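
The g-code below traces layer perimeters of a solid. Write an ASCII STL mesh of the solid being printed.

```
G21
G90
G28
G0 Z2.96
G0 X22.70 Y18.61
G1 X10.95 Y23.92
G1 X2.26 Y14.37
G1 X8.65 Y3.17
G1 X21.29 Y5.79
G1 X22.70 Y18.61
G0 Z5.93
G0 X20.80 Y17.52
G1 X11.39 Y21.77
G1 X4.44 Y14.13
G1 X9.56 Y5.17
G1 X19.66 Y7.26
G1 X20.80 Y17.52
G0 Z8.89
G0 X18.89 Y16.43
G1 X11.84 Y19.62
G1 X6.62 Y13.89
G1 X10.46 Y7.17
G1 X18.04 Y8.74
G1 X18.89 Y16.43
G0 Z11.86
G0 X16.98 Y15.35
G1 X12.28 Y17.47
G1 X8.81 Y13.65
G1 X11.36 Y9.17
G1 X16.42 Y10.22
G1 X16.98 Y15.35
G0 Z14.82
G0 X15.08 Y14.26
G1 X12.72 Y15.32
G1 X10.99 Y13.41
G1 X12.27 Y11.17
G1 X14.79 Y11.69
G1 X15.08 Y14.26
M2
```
solid part
  facet normal 0.0000 0.0000 -1.0000
    outer loop
      vertex 0.08 14.61 0.00
      vertex 10.50 26.07 0.00
      vertex 24.61 19.70 0.00
    endloop
  endfacet
  facet normal 0.0000 0.0000 -1.0000
    outer loop
      vertex 7.75 1.17 0.00
      vertex 0.08 14.61 0.00
      vertex 24.61 19.70 0.00
    endloop
  endfacet
  facet normal 0.0000 0.0000 -1.0000
    outer loop
      vertex 22.91 4.31 0.00
      vertex 7.75 1.17 0.00
      vertex 24.61 19.70 0.00
    endloop
  endfacet
  facet normal 0.3530 0.7818 0.5140
    outer loop
      vertex 24.61 19.70 0.00
      vertex 10.50 26.07 0.00
      vertex 13.17 13.17 17.79
    endloop
  endfacet
  facet normal -0.6348 0.5772 0.5138
    outer loop
      vertex 10.50 26.07 0.00
      vertex 0.08 14.61 0.00
      vertex 13.17 13.17 17.79
    endloop
  endfacet
  facet normal -0.7451 -0.4252 0.5138
    outer loop
      vertex 0.08 14.61 0.00
      vertex 7.75 1.17 0.00
      vertex 13.17 13.17 17.79
    endloop
  endfacet
  facet normal 0.1740 -0.8401 0.5137
    outer loop
      vertex 7.75 1.17 0.00
      vertex 22.91 4.31 0.00
      vertex 13.17 13.17 17.79
    endloop
  endfacet
  facet normal 0.8527 -0.0942 0.5138
    outer loop
      vertex 22.91 4.31 0.00
      vertex 24.61 19.70 0.00
      vertex 13.17 13.17 17.79
    endloop
  endfacet
endsolid part

The G0 Z moves step by Δz≈2.96 mm. The G1 loops shrink linearly with z, so the solid tapers from its base footprint up to z≈17.8. Closing with a flat bottom cap and the tapered top and triangulating gives 8 facets — a regular 5-sided pyramid, base circumscribed radius ≈ 13.2 mm, apex at z ≈ 17.8 mm.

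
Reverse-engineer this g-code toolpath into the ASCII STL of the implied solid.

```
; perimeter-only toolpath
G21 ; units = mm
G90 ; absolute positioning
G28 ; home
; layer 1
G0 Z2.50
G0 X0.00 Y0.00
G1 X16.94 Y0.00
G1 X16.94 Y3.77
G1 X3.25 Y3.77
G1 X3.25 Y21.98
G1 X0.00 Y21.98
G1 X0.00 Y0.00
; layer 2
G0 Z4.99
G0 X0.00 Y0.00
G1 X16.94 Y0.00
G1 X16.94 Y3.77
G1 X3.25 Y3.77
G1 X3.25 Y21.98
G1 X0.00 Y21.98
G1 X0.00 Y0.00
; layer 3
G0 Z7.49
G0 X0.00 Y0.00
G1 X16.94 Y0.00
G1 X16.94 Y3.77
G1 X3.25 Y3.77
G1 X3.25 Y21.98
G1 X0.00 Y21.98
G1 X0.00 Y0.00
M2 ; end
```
solid part
  facet normal 0.0000 0.0000 -1.0000
    outer loop
      vertex 16.94 3.77 0.00
      vertex 16.94 0.00 0.00
      vertex 0.00 0.00 0.00
    endloop
  endfacet
  facet normal 0.0000 0.0000 -1.0000
    outer loop
      vertex 3.25 3.77 0.00
      vertex 16.94 3.77 0.00
      vertex 0.00 0.00 0.00
    endloop
  endfacet
  facet normal 0.0000 0.0000 -1.0000
    outer loop
      vertex 3.25 21.98 0.00
      vertex 3.25 3.77 0.00
      vertex 0.00 0.00 0.00
    endloop
  endfacet
  facet normal 0.0000 0.0000 -1.0000
    outer loop
      vertex 0.00 21.98 0.00
      vertex 3.25 21.98 0.00
      vertex 0.00 0.00 0.00
    endloop
  endfacet
  facet normal 0.0000 0.0000 1.0000
    outer loop
      vertex 0.00 0.00 7.49
      vertex 16.94 0.00 7.49
      vertex 16.94 3.77 7.49
    endloop
  endfacet
  facet normal 0.0000 0.0000 1.0000
    outer loop
      vertex 0.00 0.00 7.49
      vertex 16.94 3.77 7.49
      vertex 3.25 3.77 7.49
    endloop
  endfacet
  facet normal 0.0000 0.0000 1.0000
    outer loop
      vertex 0.00 0.00 7.49
      vertex 3.25 3.77 7.49
      vertex 3.25 21.98 7.49
    endloop
  endfacet
  facet normal 0.0000 0.0000 1.0000
    outer loop
      vertex 0.00 0.00 7.49
      vertex 3.25 21.98 7.49
      vertex 0.00 21.98 7.49
    endloop
  endfacet
  facet normal 0.0000 -1.0000 0.0000
    outer loop
      vertex 0.00 0.00 0.00
      vertex 16.94 0.00 0.00
      vertex 16.94 0.00 7.49
    endloop
  endfacet
  facet normal 0.0000 -1.0000 0.0000
    outer loop
      vertex 0.00 0.00 0.00
      vertex 16.94 0.00 7.49
      vertex 0.00 0.00 7.49
    endloop
  endfacet
  facet normal 1.0000 0.0000 0.0000
    outer loop
      vertex 16.94 0.00 0.00
      vertex 16.94 3.77 0.00
      vertex 16.94 3.77 7.49
    endloop
  endfacet
  facet normal 1.0000 0.0000 0.0000
    outer loop
      vertex 16.94 0.00 0.00
      vertex 16.94 3.77 7.49
      vertex 16.94 0.00 7.49
    endloop
  endfacet
  facet normal 0.0000 1.0000 0.0000
    outer loop
      vertex 16.94 3.77 0.00
      vertex 3.25 3.77 0.00
      vertex 3.25 3.77 7.49
    endloop
  endfacet
  facet normal 0.0000 1.0000 0.0000
    outer loop
      vertex 16.94 3.77 0.00
      vertex 3.25 3.77 7.49
      vertex 16.94 3.77 7.49
    endloop
  endfacet
  facet normal 1.0000 0.0000 0.0000
    outer loop
      vertex 3.25 3.77 0.00
      vertex 3.25 21.98 0.00
      vertex 3.25 21.98 7.49
    endloop
  endfacet
  facet normal 1.0000 0.0000 0.0000
    outer loop
      vertex 3.25 3.77 0.00
      vertex 3.25 21.98 7.49
      vertex 3.25 3.77 7.49
    endloop
  endfacet
  facet normal 0.0000 1.0000 0.0000
    outer loop
      vertex 3.25 21.98 0.00
      vertex 0.00 21.98 0.00
      vertex 0.00 21.98 7.49
    endloop
  endfacet
  facet normal 0.0000 1.0000 0.0000
    outer loop
      vertex 3.25 21.98 0.00
      vertex 0.00 21.98 7.49
      vertex 3.25 21.98 7.49
    endloop
  endfacet
  facet normal -1.0000 0.0000 0.0000
    outer loop
      vertex 0.00 21.98 0.00
      vertex 0.00 0.00 0.00
      vertex 0.00 0.00 7.49
    endloop
  endfacet
  facet normal -1.0000 0.0000 0.0000
    outer loop
      vertex 0.00 21.98 0.00
      vertex 0.00 0.00 7.49
      vertex 0.00 21.98 7.49
    endloop
  endfacet
endsolid part

The G0 Z moves step by Δz≈2.50 mm. Every layer's G1 loop is the same polygon, so the solid is a straight extrusion of it from z=0 to z≈7.49. Closing with flat bottom and top caps and triangulating gives 20 facets — an L-shaped prism: outer 16.9 × 22 mm, arm thicknesses ≈ 3.77 mm (horizontal) and 3.25 mm (vertical), extruded 7.49 mm in z.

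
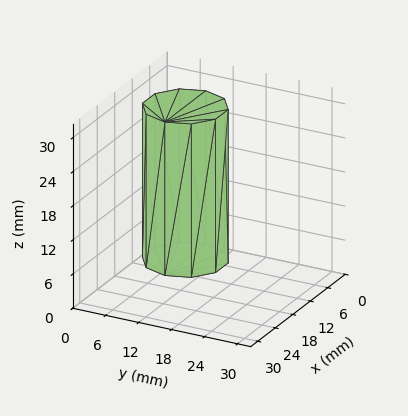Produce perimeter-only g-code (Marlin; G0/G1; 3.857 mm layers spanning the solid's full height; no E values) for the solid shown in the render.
Reading the render: the shape is a regular 10-sided prism (a cylinder approximated with 10 flat sides), circumscribed radius ≈ 7 mm, height ≈ 27 mm (dimensions read to the nearest mm from the axis ticks). For the g-code, the solid's height is divided into equal slices at the stated Δz and each level perimeter traced with G1 moves after a G0 lift.

; perimeter-only toolpath
G21 ; units = mm
G90 ; absolute positioning
G28 ; home
; layer 1
G0 Z3.857
G0 X14.000 Y7.000
G1 X12.663 Y11.114
G1 X9.163 Y13.657
G1 X4.837 Y13.657
G1 X1.337 Y11.114
G1 X0.000 Y7.000
G1 X1.337 Y2.886
G1 X4.837 Y0.343
G1 X9.163 Y0.343
G1 X12.663 Y2.886
G1 X14.000 Y7.000
; layer 2
G0 Z7.714
G0 X14.000 Y7.000
G1 X12.663 Y11.114
G1 X9.163 Y13.657
G1 X4.837 Y13.657
G1 X1.337 Y11.114
G1 X0.000 Y7.000
G1 X1.337 Y2.886
G1 X4.837 Y0.343
G1 X9.163 Y0.343
G1 X12.663 Y2.886
G1 X14.000 Y7.000
; layer 3
G0 Z11.571
G0 X14.000 Y7.000
G1 X12.663 Y11.114
G1 X9.163 Y13.657
G1 X4.837 Y13.657
G1 X1.337 Y11.114
G1 X0.000 Y7.000
G1 X1.337 Y2.886
G1 X4.837 Y0.343
G1 X9.163 Y0.343
G1 X12.663 Y2.886
G1 X14.000 Y7.000
; layer 4
G0 Z15.429
G0 X14.000 Y7.000
G1 X12.663 Y11.114
G1 X9.163 Y13.657
G1 X4.837 Y13.657
G1 X1.337 Y11.114
G1 X0.000 Y7.000
G1 X1.337 Y2.886
G1 X4.837 Y0.343
G1 X9.163 Y0.343
G1 X12.663 Y2.886
G1 X14.000 Y7.000
; layer 5
G0 Z19.286
G0 X14.000 Y7.000
G1 X12.663 Y11.114
G1 X9.163 Y13.657
G1 X4.837 Y13.657
G1 X1.337 Y11.114
G1 X0.000 Y7.000
G1 X1.337 Y2.886
G1 X4.837 Y0.343
G1 X9.163 Y0.343
G1 X12.663 Y2.886
G1 X14.000 Y7.000
; layer 6
G0 Z23.143
G0 X14.000 Y7.000
G1 X12.663 Y11.114
G1 X9.163 Y13.657
G1 X4.837 Y13.657
G1 X1.337 Y11.114
G1 X0.000 Y7.000
G1 X1.337 Y2.886
G1 X4.837 Y0.343
G1 X9.163 Y0.343
G1 X12.663 Y2.886
G1 X14.000 Y7.000
; layer 7
G0 Z27.000
G0 X14.000 Y7.000
G1 X12.663 Y11.114
G1 X9.163 Y13.657
G1 X4.837 Y13.657
G1 X1.337 Y11.114
G1 X0.000 Y7.000
G1 X1.337 Y2.886
G1 X4.837 Y0.343
G1 X9.163 Y0.343
G1 X12.663 Y2.886
G1 X14.000 Y7.000
M2 ; end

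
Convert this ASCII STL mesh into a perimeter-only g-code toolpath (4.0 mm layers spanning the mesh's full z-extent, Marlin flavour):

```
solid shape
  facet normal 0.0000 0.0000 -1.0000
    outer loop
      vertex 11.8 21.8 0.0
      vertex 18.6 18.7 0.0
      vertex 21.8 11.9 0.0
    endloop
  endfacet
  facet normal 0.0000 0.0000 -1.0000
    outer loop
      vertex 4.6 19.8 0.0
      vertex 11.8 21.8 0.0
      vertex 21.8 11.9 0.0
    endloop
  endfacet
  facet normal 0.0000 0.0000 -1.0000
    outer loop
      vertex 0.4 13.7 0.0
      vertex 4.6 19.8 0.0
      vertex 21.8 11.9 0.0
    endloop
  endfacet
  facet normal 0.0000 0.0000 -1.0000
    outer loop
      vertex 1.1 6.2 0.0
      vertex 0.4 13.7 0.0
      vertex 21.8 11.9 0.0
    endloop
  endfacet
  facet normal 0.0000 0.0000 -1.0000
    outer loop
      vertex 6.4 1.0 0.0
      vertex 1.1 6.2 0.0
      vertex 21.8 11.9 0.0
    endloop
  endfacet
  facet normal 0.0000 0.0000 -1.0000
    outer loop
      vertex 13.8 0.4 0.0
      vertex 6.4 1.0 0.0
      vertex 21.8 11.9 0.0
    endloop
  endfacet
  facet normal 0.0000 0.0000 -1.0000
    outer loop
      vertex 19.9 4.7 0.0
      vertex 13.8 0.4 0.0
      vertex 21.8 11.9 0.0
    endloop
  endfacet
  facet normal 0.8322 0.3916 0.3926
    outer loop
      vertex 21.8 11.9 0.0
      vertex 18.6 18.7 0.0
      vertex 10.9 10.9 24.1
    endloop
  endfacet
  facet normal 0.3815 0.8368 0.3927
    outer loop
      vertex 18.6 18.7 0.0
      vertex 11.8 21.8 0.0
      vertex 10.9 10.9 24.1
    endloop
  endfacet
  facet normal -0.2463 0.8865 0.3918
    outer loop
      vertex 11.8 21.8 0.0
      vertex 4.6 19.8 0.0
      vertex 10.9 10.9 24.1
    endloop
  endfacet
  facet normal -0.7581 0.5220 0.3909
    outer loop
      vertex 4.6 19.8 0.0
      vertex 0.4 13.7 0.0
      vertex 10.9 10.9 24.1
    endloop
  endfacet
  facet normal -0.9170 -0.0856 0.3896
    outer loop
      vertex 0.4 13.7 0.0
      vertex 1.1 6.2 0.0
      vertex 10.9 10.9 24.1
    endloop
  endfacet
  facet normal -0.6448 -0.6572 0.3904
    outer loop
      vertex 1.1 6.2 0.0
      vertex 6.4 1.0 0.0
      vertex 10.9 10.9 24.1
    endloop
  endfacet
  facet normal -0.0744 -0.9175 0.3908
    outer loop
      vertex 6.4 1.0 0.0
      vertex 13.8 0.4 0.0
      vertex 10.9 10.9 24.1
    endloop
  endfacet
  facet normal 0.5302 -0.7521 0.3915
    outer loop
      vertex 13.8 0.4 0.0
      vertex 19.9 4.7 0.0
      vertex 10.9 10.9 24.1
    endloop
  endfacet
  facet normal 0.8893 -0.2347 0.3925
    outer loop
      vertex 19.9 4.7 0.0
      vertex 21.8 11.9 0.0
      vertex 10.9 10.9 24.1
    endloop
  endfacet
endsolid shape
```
; perimeter-only toolpath
G21 ; units = mm
G90 ; absolute positioning
G28 ; home
; layer 1
G0 Z4.0
G0 X20.0 Y11.7
G1 X17.3 Y17.4
G1 X11.7 Y20.0
G1 X5.6 Y18.3
G1 X2.1 Y13.2
G1 X2.7 Y7.0
G1 X7.2 Y2.6
G1 X13.3 Y2.1
G1 X18.4 Y5.7
G1 X20.0 Y11.7
; layer 2
G0 Z8.0
G0 X18.2 Y11.6
G1 X16.0 Y16.1
G1 X11.5 Y18.2
G1 X6.7 Y16.8
G1 X3.9 Y12.8
G1 X4.4 Y7.8
G1 X7.9 Y4.3
G1 X12.8 Y3.9
G1 X16.9 Y6.8
G1 X18.2 Y11.6
; layer 3
G0 Z12.1
G0 X16.4 Y11.4
G1 X14.8 Y14.8
G1 X11.4 Y16.4
G1 X7.8 Y15.4
G1 X5.7 Y12.3
G1 X6.0 Y8.6
G1 X8.7 Y6.0
G1 X12.4 Y5.7
G1 X15.4 Y7.8
G1 X16.4 Y11.4
; layer 4
G0 Z16.1
G0 X14.5 Y11.2
G1 X13.5 Y13.5
G1 X11.2 Y14.5
G1 X8.8 Y13.9
G1 X7.4 Y11.8
G1 X7.6 Y9.3
G1 X9.4 Y7.6
G1 X11.9 Y7.4
G1 X13.9 Y8.8
G1 X14.5 Y11.2
; layer 5
G0 Z20.1
G0 X12.7 Y11.1
G1 X12.2 Y12.2
G1 X11.1 Y12.7
G1 X9.8 Y12.4
G1 X9.1 Y11.4
G1 X9.3 Y10.1
G1 X10.1 Y9.2
G1 X11.4 Y9.1
G1 X12.4 Y9.9
G1 X12.7 Y11.1
M2 ; end

The solid is a regular 9-sided pyramid, base circumscribed radius ≈ 10.9 mm, apex at z ≈ 24.1 mm. Slicing at Δz = 4.0 mm — 6 equal slices spanning the solid's height, so layer i sits at z = i·h/6 — gives 5 non-empty perimeters. Each is a 9-segment closed polygon; G0 lifts to the layer z and rapids to the start vertex, then G1 traces the edges. The cross-section shrinks linearly with z (the slice at the apex is degenerate and omitted).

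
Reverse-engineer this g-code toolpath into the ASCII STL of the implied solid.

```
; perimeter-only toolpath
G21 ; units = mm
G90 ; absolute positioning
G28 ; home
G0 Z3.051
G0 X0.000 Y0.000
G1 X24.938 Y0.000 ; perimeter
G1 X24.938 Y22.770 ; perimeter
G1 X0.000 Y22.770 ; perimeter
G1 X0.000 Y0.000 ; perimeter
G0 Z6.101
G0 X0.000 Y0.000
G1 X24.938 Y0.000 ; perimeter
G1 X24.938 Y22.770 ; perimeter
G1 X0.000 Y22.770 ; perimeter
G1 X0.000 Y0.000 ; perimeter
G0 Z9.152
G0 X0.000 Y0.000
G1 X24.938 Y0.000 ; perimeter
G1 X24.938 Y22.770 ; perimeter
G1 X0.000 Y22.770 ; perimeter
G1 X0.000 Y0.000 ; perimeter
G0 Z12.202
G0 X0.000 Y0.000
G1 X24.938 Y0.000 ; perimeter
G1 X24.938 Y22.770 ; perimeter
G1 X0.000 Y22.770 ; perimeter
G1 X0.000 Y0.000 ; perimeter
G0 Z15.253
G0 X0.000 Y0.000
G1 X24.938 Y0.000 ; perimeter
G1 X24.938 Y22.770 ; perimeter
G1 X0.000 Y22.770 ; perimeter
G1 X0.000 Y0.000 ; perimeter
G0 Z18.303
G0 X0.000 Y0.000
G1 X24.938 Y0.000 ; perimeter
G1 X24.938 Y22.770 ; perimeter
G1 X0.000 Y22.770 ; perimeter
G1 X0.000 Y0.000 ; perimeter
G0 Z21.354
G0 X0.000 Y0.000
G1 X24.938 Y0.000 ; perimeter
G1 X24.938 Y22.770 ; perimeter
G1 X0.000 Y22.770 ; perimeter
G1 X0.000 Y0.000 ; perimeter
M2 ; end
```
solid part
  facet normal 0.0000 0.0000 -1.0000
    outer loop
      vertex 24.938 22.770 0.000
      vertex 24.938 0.000 0.000
      vertex 0.000 0.000 0.000
    endloop
  endfacet
  facet normal 0.0000 0.0000 -1.0000
    outer loop
      vertex 0.000 22.770 0.000
      vertex 24.938 22.770 0.000
      vertex 0.000 0.000 0.000
    endloop
  endfacet
  facet normal 0.0000 0.0000 1.0000
    outer loop
      vertex 0.000 0.000 21.354
      vertex 24.938 0.000 21.354
      vertex 24.938 22.770 21.354
    endloop
  endfacet
  facet normal 0.0000 0.0000 1.0000
    outer loop
      vertex 0.000 0.000 21.354
      vertex 24.938 22.770 21.354
      vertex 0.000 22.770 21.354
    endloop
  endfacet
  facet normal 0.0000 -1.0000 0.0000
    outer loop
      vertex 0.000 0.000 0.000
      vertex 24.938 0.000 0.000
      vertex 24.938 0.000 21.354
    endloop
  endfacet
  facet normal 0.0000 -1.0000 0.0000
    outer loop
      vertex 0.000 0.000 0.000
      vertex 24.938 0.000 21.354
      vertex 0.000 0.000 21.354
    endloop
  endfacet
  facet normal 0.0000 1.0000 0.0000
    outer loop
      vertex 24.938 22.770 21.354
      vertex 24.938 22.770 0.000
      vertex 0.000 22.770 0.000
    endloop
  endfacet
  facet normal 0.0000 1.0000 0.0000
    outer loop
      vertex 0.000 22.770 21.354
      vertex 24.938 22.770 21.354
      vertex 0.000 22.770 0.000
    endloop
  endfacet
  facet normal -1.0000 0.0000 0.0000
    outer loop
      vertex 0.000 22.770 21.354
      vertex 0.000 22.770 0.000
      vertex 0.000 0.000 0.000
    endloop
  endfacet
  facet normal -1.0000 0.0000 0.0000
    outer loop
      vertex 0.000 0.000 21.354
      vertex 0.000 22.770 21.354
      vertex 0.000 0.000 0.000
    endloop
  endfacet
  facet normal 1.0000 0.0000 0.0000
    outer loop
      vertex 24.938 0.000 0.000
      vertex 24.938 22.770 0.000
      vertex 24.938 22.770 21.354
    endloop
  endfacet
  facet normal 1.0000 0.0000 0.0000
    outer loop
      vertex 24.938 0.000 0.000
      vertex 24.938 22.770 21.354
      vertex 24.938 0.000 21.354
    endloop
  endfacet
endsolid part

The G0 Z moves step by Δz≈3.051 mm. Every layer's G1 loop is the same polygon, so the solid is a straight extrusion of it from z=0 to z≈21.4. Closing with flat bottom and top caps and triangulating gives 12 facets — a rectangular box, roughly 24.9 × 22.8 mm footprint and 21.4 mm tall.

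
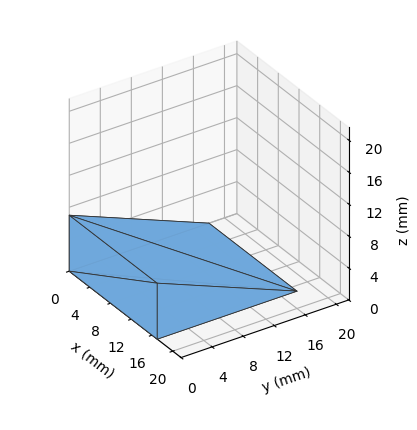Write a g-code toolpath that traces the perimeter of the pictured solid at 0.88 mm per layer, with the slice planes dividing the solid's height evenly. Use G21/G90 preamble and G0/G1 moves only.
Reading the render: the shape is a wedge (ramp): 17 × 18 mm base, rising to 7 mm along the y=0 edge and sloping linearly to z=0 at y=18 (dimensions read to the nearest mm from the axis ticks). For the g-code, the solid's height is divided into equal slices at the stated Δz and each level perimeter traced with G1 moves after a G0 lift.

; perimeter-only toolpath
G21 ; units = mm
G90 ; absolute positioning
G28 ; home
; layer 1
G0 Z0.88
G0 X0.00 Y0.00
G1 X17.00 Y0.00
G1 X17.00 Y15.75
G1 X0.00 Y15.75
G1 X0.00 Y0.00
; layer 2
G0 Z1.75
G0 X0.00 Y0.00
G1 X17.00 Y0.00
G1 X17.00 Y13.50
G1 X0.00 Y13.50
G1 X0.00 Y0.00
; layer 3
G0 Z2.62
G0 X0.00 Y0.00
G1 X17.00 Y0.00
G1 X17.00 Y11.25
G1 X0.00 Y11.25
G1 X0.00 Y0.00
; layer 4
G0 Z3.50
G0 X0.00 Y0.00
G1 X17.00 Y0.00
G1 X17.00 Y9.00
G1 X0.00 Y9.00
G1 X0.00 Y0.00
; layer 5
G0 Z4.38
G0 X0.00 Y0.00
G1 X17.00 Y0.00
G1 X17.00 Y6.75
G1 X0.00 Y6.75
G1 X0.00 Y0.00
; layer 6
G0 Z5.25
G0 X0.00 Y0.00
G1 X17.00 Y0.00
G1 X17.00 Y4.50
G1 X0.00 Y4.50
G1 X0.00 Y0.00
; layer 7
G0 Z6.12
G0 X0.00 Y0.00
G1 X17.00 Y0.00
G1 X17.00 Y2.25
G1 X0.00 Y2.25
G1 X0.00 Y0.00
M2 ; end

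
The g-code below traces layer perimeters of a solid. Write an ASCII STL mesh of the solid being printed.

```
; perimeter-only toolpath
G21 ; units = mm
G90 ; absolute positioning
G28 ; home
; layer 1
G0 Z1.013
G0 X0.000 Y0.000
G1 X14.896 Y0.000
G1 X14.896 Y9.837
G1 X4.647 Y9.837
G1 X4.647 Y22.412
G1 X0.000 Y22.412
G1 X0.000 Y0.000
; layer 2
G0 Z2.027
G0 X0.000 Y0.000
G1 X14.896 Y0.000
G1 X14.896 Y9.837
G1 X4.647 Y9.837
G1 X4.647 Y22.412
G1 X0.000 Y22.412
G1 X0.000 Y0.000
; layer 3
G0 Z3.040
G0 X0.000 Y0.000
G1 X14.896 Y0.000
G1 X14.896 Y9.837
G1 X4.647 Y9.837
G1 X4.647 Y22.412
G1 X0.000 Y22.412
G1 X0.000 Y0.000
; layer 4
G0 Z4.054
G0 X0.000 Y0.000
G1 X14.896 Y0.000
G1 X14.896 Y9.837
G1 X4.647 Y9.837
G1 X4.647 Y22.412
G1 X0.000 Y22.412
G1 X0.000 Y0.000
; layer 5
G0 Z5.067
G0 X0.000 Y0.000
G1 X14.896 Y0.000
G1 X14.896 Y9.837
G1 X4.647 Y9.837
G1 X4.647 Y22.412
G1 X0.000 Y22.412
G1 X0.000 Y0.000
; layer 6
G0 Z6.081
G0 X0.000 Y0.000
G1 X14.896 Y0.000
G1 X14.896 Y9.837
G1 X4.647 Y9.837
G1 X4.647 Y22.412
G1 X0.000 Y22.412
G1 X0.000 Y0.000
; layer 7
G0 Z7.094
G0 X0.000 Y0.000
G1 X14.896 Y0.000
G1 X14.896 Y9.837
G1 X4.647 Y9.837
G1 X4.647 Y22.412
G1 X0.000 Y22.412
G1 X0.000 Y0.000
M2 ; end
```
solid part
  facet normal 0.0000 0.0000 -1.0000
    outer loop
      vertex 14.896 9.837 0.000
      vertex 14.896 0.000 0.000
      vertex 0.000 0.000 0.000
    endloop
  endfacet
  facet normal 0.0000 0.0000 -1.0000
    outer loop
      vertex 4.647 9.837 0.000
      vertex 14.896 9.837 0.000
      vertex 0.000 0.000 0.000
    endloop
  endfacet
  facet normal 0.0000 0.0000 -1.0000
    outer loop
      vertex 4.647 22.412 0.000
      vertex 4.647 9.837 0.000
      vertex 0.000 0.000 0.000
    endloop
  endfacet
  facet normal 0.0000 0.0000 -1.0000
    outer loop
      vertex 0.000 22.412 0.000
      vertex 4.647 22.412 0.000
      vertex 0.000 0.000 0.000
    endloop
  endfacet
  facet normal 0.0000 0.0000 1.0000
    outer loop
      vertex 0.000 0.000 7.094
      vertex 14.896 0.000 7.094
      vertex 14.896 9.837 7.094
    endloop
  endfacet
  facet normal 0.0000 0.0000 1.0000
    outer loop
      vertex 0.000 0.000 7.094
      vertex 14.896 9.837 7.094
      vertex 4.647 9.837 7.094
    endloop
  endfacet
  facet normal 0.0000 0.0000 1.0000
    outer loop
      vertex 0.000 0.000 7.094
      vertex 4.647 9.837 7.094
      vertex 4.647 22.412 7.094
    endloop
  endfacet
  facet normal 0.0000 0.0000 1.0000
    outer loop
      vertex 0.000 0.000 7.094
      vertex 4.647 22.412 7.094
      vertex 0.000 22.412 7.094
    endloop
  endfacet
  facet normal 0.0000 -1.0000 0.0000
    outer loop
      vertex 0.000 0.000 0.000
      vertex 14.896 0.000 0.000
      vertex 14.896 0.000 7.094
    endloop
  endfacet
  facet normal 0.0000 -1.0000 0.0000
    outer loop
      vertex 0.000 0.000 0.000
      vertex 14.896 0.000 7.094
      vertex 0.000 0.000 7.094
    endloop
  endfacet
  facet normal 1.0000 0.0000 0.0000
    outer loop
      vertex 14.896 0.000 0.000
      vertex 14.896 9.837 0.000
      vertex 14.896 9.837 7.094
    endloop
  endfacet
  facet normal 1.0000 0.0000 0.0000
    outer loop
      vertex 14.896 0.000 0.000
      vertex 14.896 9.837 7.094
      vertex 14.896 0.000 7.094
    endloop
  endfacet
  facet normal 0.0000 1.0000 0.0000
    outer loop
      vertex 14.896 9.837 0.000
      vertex 4.647 9.837 0.000
      vertex 4.647 9.837 7.094
    endloop
  endfacet
  facet normal 0.0000 1.0000 0.0000
    outer loop
      vertex 14.896 9.837 0.000
      vertex 4.647 9.837 7.094
      vertex 14.896 9.837 7.094
    endloop
  endfacet
  facet normal 1.0000 0.0000 0.0000
    outer loop
      vertex 4.647 9.837 0.000
      vertex 4.647 22.412 0.000
      vertex 4.647 22.412 7.094
    endloop
  endfacet
  facet normal 1.0000 0.0000 0.0000
    outer loop
      vertex 4.647 9.837 0.000
      vertex 4.647 22.412 7.094
      vertex 4.647 9.837 7.094
    endloop
  endfacet
  facet normal 0.0000 1.0000 0.0000
    outer loop
      vertex 4.647 22.412 0.000
      vertex 0.000 22.412 0.000
      vertex 0.000 22.412 7.094
    endloop
  endfacet
  facet normal 0.0000 1.0000 0.0000
    outer loop
      vertex 4.647 22.412 0.000
      vertex 0.000 22.412 7.094
      vertex 4.647 22.412 7.094
    endloop
  endfacet
  facet normal -1.0000 0.0000 0.0000
    outer loop
      vertex 0.000 22.412 0.000
      vertex 0.000 0.000 0.000
      vertex 0.000 0.000 7.094
    endloop
  endfacet
  facet normal -1.0000 0.0000 0.0000
    outer loop
      vertex 0.000 22.412 0.000
      vertex 0.000 0.000 7.094
      vertex 0.000 22.412 7.094
    endloop
  endfacet
endsolid part

The G0 Z moves step by Δz≈1.013 mm. Every layer's G1 loop is the same polygon, so the solid is a straight extrusion of it from z=0 to z≈7.09. Closing with flat bottom and top caps and triangulating gives 20 facets — an L-shaped prism: outer 14.9 × 22.4 mm, arm thicknesses ≈ 9.84 mm (horizontal) and 4.65 mm (vertical), extruded 7.09 mm in z.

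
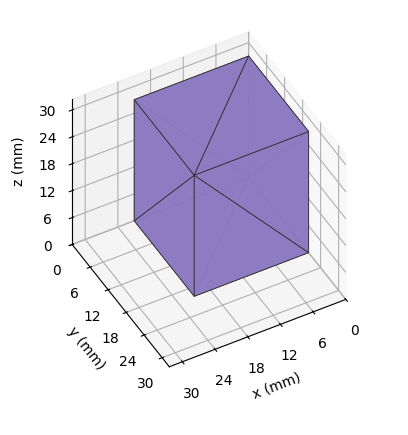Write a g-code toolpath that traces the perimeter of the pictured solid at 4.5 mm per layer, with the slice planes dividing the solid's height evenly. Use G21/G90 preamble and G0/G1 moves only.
Reading the render: the shape is a rectangular box, roughly 21 × 20 mm footprint and 27 mm tall (dimensions read to the nearest mm from the axis ticks). For the g-code, the solid's height is divided into equal slices at the stated Δz and each level perimeter traced with G1 moves after a G0 lift.

; perimeter-only toolpath
G21 ; units = mm
G90 ; absolute positioning
G28 ; home
; layer 1
G0 Z4.5
G0 X0.0 Y0.0
G1 X21.0 Y0.0
G1 X21.0 Y20.0
G1 X0.0 Y20.0
G1 X0.0 Y0.0
; layer 2
G0 Z9.0
G0 X0.0 Y0.0
G1 X21.0 Y0.0
G1 X21.0 Y20.0
G1 X0.0 Y20.0
G1 X0.0 Y0.0
; layer 3
G0 Z13.5
G0 X0.0 Y0.0
G1 X21.0 Y0.0
G1 X21.0 Y20.0
G1 X0.0 Y20.0
G1 X0.0 Y0.0
; layer 4
G0 Z18.0
G0 X0.0 Y0.0
G1 X21.0 Y0.0
G1 X21.0 Y20.0
G1 X0.0 Y20.0
G1 X0.0 Y0.0
; layer 5
G0 Z22.5
G0 X0.0 Y0.0
G1 X21.0 Y0.0
G1 X21.0 Y20.0
G1 X0.0 Y20.0
G1 X0.0 Y0.0
; layer 6
G0 Z27.0
G0 X0.0 Y0.0
G1 X21.0 Y0.0
G1 X21.0 Y20.0
G1 X0.0 Y20.0
G1 X0.0 Y0.0
M2 ; end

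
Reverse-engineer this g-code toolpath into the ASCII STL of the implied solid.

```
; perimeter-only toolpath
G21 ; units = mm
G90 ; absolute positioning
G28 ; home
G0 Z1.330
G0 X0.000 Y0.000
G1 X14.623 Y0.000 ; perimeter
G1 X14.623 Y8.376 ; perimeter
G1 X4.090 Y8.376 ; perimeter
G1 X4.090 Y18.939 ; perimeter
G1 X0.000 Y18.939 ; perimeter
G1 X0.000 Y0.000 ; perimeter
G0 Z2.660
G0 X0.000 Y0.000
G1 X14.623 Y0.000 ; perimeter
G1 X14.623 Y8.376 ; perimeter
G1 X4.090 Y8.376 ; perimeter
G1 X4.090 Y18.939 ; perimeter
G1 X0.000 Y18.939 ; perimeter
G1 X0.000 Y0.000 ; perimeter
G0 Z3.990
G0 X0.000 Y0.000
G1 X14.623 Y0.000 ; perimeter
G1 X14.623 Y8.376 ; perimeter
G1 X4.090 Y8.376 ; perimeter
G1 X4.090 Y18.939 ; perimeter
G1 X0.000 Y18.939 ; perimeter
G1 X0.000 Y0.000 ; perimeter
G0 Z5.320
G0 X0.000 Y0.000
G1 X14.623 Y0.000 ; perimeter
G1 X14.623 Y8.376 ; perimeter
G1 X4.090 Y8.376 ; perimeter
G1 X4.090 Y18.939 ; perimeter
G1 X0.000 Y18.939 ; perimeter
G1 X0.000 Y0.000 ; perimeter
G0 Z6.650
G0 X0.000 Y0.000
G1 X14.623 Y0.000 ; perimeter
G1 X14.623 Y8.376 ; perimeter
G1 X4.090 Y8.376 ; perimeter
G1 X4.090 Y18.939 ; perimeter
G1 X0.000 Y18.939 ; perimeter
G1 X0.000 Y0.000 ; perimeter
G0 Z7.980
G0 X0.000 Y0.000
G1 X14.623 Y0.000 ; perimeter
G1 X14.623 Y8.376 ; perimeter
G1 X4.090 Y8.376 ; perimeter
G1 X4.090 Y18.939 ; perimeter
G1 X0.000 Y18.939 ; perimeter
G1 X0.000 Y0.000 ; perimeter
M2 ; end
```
solid part
  facet normal 0.0000 0.0000 -1.0000
    outer loop
      vertex 14.623 8.376 0.000
      vertex 14.623 0.000 0.000
      vertex 0.000 0.000 0.000
    endloop
  endfacet
  facet normal 0.0000 0.0000 -1.0000
    outer loop
      vertex 4.090 8.376 0.000
      vertex 14.623 8.376 0.000
      vertex 0.000 0.000 0.000
    endloop
  endfacet
  facet normal 0.0000 0.0000 -1.0000
    outer loop
      vertex 4.090 18.939 0.000
      vertex 4.090 8.376 0.000
      vertex 0.000 0.000 0.000
    endloop
  endfacet
  facet normal 0.0000 0.0000 -1.0000
    outer loop
      vertex 0.000 18.939 0.000
      vertex 4.090 18.939 0.000
      vertex 0.000 0.000 0.000
    endloop
  endfacet
  facet normal 0.0000 0.0000 1.0000
    outer loop
      vertex 0.000 0.000 7.980
      vertex 14.623 0.000 7.980
      vertex 14.623 8.376 7.980
    endloop
  endfacet
  facet normal 0.0000 0.0000 1.0000
    outer loop
      vertex 0.000 0.000 7.980
      vertex 14.623 8.376 7.980
      vertex 4.090 8.376 7.980
    endloop
  endfacet
  facet normal 0.0000 0.0000 1.0000
    outer loop
      vertex 0.000 0.000 7.980
      vertex 4.090 8.376 7.980
      vertex 4.090 18.939 7.980
    endloop
  endfacet
  facet normal 0.0000 0.0000 1.0000
    outer loop
      vertex 0.000 0.000 7.980
      vertex 4.090 18.939 7.980
      vertex 0.000 18.939 7.980
    endloop
  endfacet
  facet normal 0.0000 -1.0000 0.0000
    outer loop
      vertex 0.000 0.000 0.000
      vertex 14.623 0.000 0.000
      vertex 14.623 0.000 7.980
    endloop
  endfacet
  facet normal 0.0000 -1.0000 0.0000
    outer loop
      vertex 0.000 0.000 0.000
      vertex 14.623 0.000 7.980
      vertex 0.000 0.000 7.980
    endloop
  endfacet
  facet normal 1.0000 0.0000 0.0000
    outer loop
      vertex 14.623 0.000 0.000
      vertex 14.623 8.376 0.000
      vertex 14.623 8.376 7.980
    endloop
  endfacet
  facet normal 1.0000 0.0000 0.0000
    outer loop
      vertex 14.623 0.000 0.000
      vertex 14.623 8.376 7.980
      vertex 14.623 0.000 7.980
    endloop
  endfacet
  facet normal 0.0000 1.0000 0.0000
    outer loop
      vertex 14.623 8.376 0.000
      vertex 4.090 8.376 0.000
      vertex 4.090 8.376 7.980
    endloop
  endfacet
  facet normal 0.0000 1.0000 0.0000
    outer loop
      vertex 14.623 8.376 0.000
      vertex 4.090 8.376 7.980
      vertex 14.623 8.376 7.980
    endloop
  endfacet
  facet normal 1.0000 0.0000 0.0000
    outer loop
      vertex 4.090 8.376 0.000
      vertex 4.090 18.939 0.000
      vertex 4.090 18.939 7.980
    endloop
  endfacet
  facet normal 1.0000 0.0000 0.0000
    outer loop
      vertex 4.090 8.376 0.000
      vertex 4.090 18.939 7.980
      vertex 4.090 8.376 7.980
    endloop
  endfacet
  facet normal 0.0000 1.0000 0.0000
    outer loop
      vertex 4.090 18.939 0.000
      vertex 0.000 18.939 0.000
      vertex 0.000 18.939 7.980
    endloop
  endfacet
  facet normal 0.0000 1.0000 0.0000
    outer loop
      vertex 4.090 18.939 0.000
      vertex 0.000 18.939 7.980
      vertex 4.090 18.939 7.980
    endloop
  endfacet
  facet normal -1.0000 0.0000 0.0000
    outer loop
      vertex 0.000 18.939 0.000
      vertex 0.000 0.000 0.000
      vertex 0.000 0.000 7.980
    endloop
  endfacet
  facet normal -1.0000 0.0000 0.0000
    outer loop
      vertex 0.000 18.939 0.000
      vertex 0.000 0.000 7.980
      vertex 0.000 18.939 7.980
    endloop
  endfacet
endsolid part

The G0 Z moves step by Δz≈1.330 mm. Every layer's G1 loop is the same polygon, so the solid is a straight extrusion of it from z=0 to z≈7.98. Closing with flat bottom and top caps and triangulating gives 20 facets — an L-shaped prism: outer 14.6 × 18.9 mm, arm thicknesses ≈ 8.38 mm (horizontal) and 4.09 mm (vertical), extruded 7.98 mm in z.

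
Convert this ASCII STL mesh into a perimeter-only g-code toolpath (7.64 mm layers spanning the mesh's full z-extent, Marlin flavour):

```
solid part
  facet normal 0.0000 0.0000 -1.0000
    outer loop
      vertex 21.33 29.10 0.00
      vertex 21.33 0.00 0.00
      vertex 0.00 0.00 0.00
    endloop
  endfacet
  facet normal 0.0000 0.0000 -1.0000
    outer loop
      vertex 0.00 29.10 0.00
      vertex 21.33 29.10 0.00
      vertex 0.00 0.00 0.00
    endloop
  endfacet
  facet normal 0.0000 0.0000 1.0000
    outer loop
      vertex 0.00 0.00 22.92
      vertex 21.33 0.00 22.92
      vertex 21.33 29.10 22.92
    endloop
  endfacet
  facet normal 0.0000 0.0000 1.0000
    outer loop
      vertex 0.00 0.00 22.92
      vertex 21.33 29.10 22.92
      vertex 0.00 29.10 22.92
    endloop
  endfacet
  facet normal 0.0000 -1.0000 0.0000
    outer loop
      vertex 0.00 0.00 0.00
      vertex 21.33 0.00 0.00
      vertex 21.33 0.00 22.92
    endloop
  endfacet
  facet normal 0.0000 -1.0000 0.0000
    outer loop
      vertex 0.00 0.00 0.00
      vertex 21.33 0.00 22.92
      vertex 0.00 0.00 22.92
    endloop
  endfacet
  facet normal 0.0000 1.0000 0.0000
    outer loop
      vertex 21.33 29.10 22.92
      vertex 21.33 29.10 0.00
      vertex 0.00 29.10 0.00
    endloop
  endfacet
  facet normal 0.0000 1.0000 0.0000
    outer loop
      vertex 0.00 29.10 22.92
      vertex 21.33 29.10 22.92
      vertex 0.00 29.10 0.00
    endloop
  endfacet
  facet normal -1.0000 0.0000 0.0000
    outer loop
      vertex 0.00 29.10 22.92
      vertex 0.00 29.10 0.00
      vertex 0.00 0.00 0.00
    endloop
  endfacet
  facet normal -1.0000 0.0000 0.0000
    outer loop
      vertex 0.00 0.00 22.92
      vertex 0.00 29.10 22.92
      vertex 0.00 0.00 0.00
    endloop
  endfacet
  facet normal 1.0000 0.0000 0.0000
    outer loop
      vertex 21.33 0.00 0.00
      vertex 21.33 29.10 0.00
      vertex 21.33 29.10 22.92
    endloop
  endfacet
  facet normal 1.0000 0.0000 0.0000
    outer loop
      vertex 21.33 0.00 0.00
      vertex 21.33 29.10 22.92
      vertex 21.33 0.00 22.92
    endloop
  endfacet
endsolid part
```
; perimeter-only toolpath
G21 ; units = mm
G90 ; absolute positioning
G28 ; home
; layer 1
G0 Z7.64
G0 X0.00 Y0.00
G1 X21.33 Y0.00
G1 X21.33 Y29.10
G1 X0.00 Y29.10
G1 X0.00 Y0.00
; layer 2
G0 Z15.28
G0 X0.00 Y0.00
G1 X21.33 Y0.00
G1 X21.33 Y29.10
G1 X0.00 Y29.10
G1 X0.00 Y0.00
; layer 3
G0 Z22.92
G0 X0.00 Y0.00
G1 X21.33 Y0.00
G1 X21.33 Y29.10
G1 X0.00 Y29.10
G1 X0.00 Y0.00
M2 ; end

The solid is a rectangular box, roughly 21.3 × 29.1 mm footprint and 22.9 mm tall. Slicing at Δz = 7.64 mm — 3 equal slices spanning the solid's height, so layer i sits at z = i·h/3 — gives 3 non-empty perimeters. Each is a 4-segment closed polygon; G0 lifts to the layer z and rapids to the start vertex, then G1 traces the edges.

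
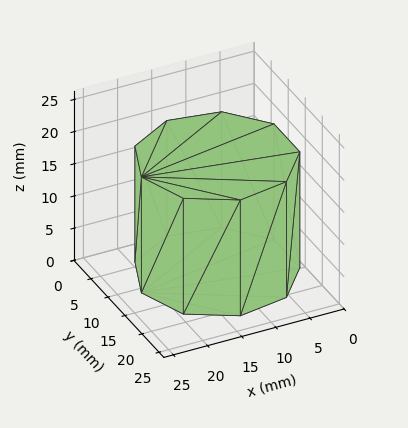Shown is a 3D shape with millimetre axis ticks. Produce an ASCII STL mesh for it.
Reading the render: the shape is a regular 9-sided prism (a cylinder approximated with 9 flat sides), circumscribed radius ≈ 11 mm, height ≈ 18 mm (dimensions read to the nearest mm from the axis ticks). For the STL, each face is triangulated and given an outward normal.

solid part
  facet normal 0.0000 0.0000 -1.0000
    outer loop
      vertex 12.9 21.8 0.0
      vertex 19.4 18.1 0.0
      vertex 22.0 11.0 0.0
    endloop
  endfacet
  facet normal 0.0000 0.0000 -1.0000
    outer loop
      vertex 5.5 20.5 0.0
      vertex 12.9 21.8 0.0
      vertex 22.0 11.0 0.0
    endloop
  endfacet
  facet normal 0.0000 0.0000 -1.0000
    outer loop
      vertex 0.7 14.8 0.0
      vertex 5.5 20.5 0.0
      vertex 22.0 11.0 0.0
    endloop
  endfacet
  facet normal 0.0000 0.0000 -1.0000
    outer loop
      vertex 0.7 7.2 0.0
      vertex 0.7 14.8 0.0
      vertex 22.0 11.0 0.0
    endloop
  endfacet
  facet normal 0.0000 0.0000 -1.0000
    outer loop
      vertex 5.5 1.5 0.0
      vertex 0.7 7.2 0.0
      vertex 22.0 11.0 0.0
    endloop
  endfacet
  facet normal 0.0000 0.0000 -1.0000
    outer loop
      vertex 12.9 0.2 0.0
      vertex 5.5 1.5 0.0
      vertex 22.0 11.0 0.0
    endloop
  endfacet
  facet normal 0.0000 0.0000 -1.0000
    outer loop
      vertex 19.4 3.9 0.0
      vertex 12.9 0.2 0.0
      vertex 22.0 11.0 0.0
    endloop
  endfacet
  facet normal 0.0000 0.0000 1.0000
    outer loop
      vertex 22.0 11.0 18.0
      vertex 19.4 18.1 18.0
      vertex 12.9 21.8 18.0
    endloop
  endfacet
  facet normal 0.0000 0.0000 1.0000
    outer loop
      vertex 22.0 11.0 18.0
      vertex 12.9 21.8 18.0
      vertex 5.5 20.5 18.0
    endloop
  endfacet
  facet normal 0.0000 0.0000 1.0000
    outer loop
      vertex 22.0 11.0 18.0
      vertex 5.5 20.5 18.0
      vertex 0.7 14.8 18.0
    endloop
  endfacet
  facet normal 0.0000 0.0000 1.0000
    outer loop
      vertex 22.0 11.0 18.0
      vertex 0.7 14.8 18.0
      vertex 0.7 7.2 18.0
    endloop
  endfacet
  facet normal 0.0000 0.0000 1.0000
    outer loop
      vertex 22.0 11.0 18.0
      vertex 0.7 7.2 18.0
      vertex 5.5 1.5 18.0
    endloop
  endfacet
  facet normal 0.0000 0.0000 1.0000
    outer loop
      vertex 22.0 11.0 18.0
      vertex 5.5 1.5 18.0
      vertex 12.9 0.2 18.0
    endloop
  endfacet
  facet normal 0.0000 0.0000 1.0000
    outer loop
      vertex 22.0 11.0 18.0
      vertex 12.9 0.2 18.0
      vertex 19.4 3.9 18.0
    endloop
  endfacet
  facet normal 0.9390 0.3439 0.0000
    outer loop
      vertex 22.0 11.0 0.0
      vertex 19.4 18.1 0.0
      vertex 19.4 18.1 18.0
    endloop
  endfacet
  facet normal 0.9390 0.3439 0.0000
    outer loop
      vertex 22.0 11.0 0.0
      vertex 19.4 18.1 18.0
      vertex 22.0 11.0 18.0
    endloop
  endfacet
  facet normal 0.4947 0.8691 0.0000
    outer loop
      vertex 19.4 18.1 0.0
      vertex 12.9 21.8 0.0
      vertex 12.9 21.8 18.0
    endloop
  endfacet
  facet normal 0.4947 0.8691 0.0000
    outer loop
      vertex 19.4 18.1 0.0
      vertex 12.9 21.8 18.0
      vertex 19.4 18.1 18.0
    endloop
  endfacet
  facet normal -0.1730 0.9849 0.0000
    outer loop
      vertex 12.9 21.8 0.0
      vertex 5.5 20.5 0.0
      vertex 5.5 20.5 18.0
    endloop
  endfacet
  facet normal -0.1730 0.9849 0.0000
    outer loop
      vertex 12.9 21.8 0.0
      vertex 5.5 20.5 18.0
      vertex 12.9 21.8 18.0
    endloop
  endfacet
  facet normal -0.7649 0.6441 0.0000
    outer loop
      vertex 5.5 20.5 0.0
      vertex 0.7 14.8 0.0
      vertex 0.7 14.8 18.0
    endloop
  endfacet
  facet normal -0.7649 0.6441 0.0000
    outer loop
      vertex 5.5 20.5 0.0
      vertex 0.7 14.8 18.0
      vertex 5.5 20.5 18.0
    endloop
  endfacet
  facet normal -1.0000 0.0000 0.0000
    outer loop
      vertex 0.7 14.8 0.0
      vertex 0.7 7.2 0.0
      vertex 0.7 7.2 18.0
    endloop
  endfacet
  facet normal -1.0000 0.0000 0.0000
    outer loop
      vertex 0.7 14.8 0.0
      vertex 0.7 7.2 18.0
      vertex 0.7 14.8 18.0
    endloop
  endfacet
  facet normal -0.7649 -0.6441 0.0000
    outer loop
      vertex 0.7 7.2 0.0
      vertex 5.5 1.5 0.0
      vertex 5.5 1.5 18.0
    endloop
  endfacet
  facet normal -0.7649 -0.6441 0.0000
    outer loop
      vertex 0.7 7.2 0.0
      vertex 5.5 1.5 18.0
      vertex 0.7 7.2 18.0
    endloop
  endfacet
  facet normal -0.1730 -0.9849 0.0000
    outer loop
      vertex 5.5 1.5 0.0
      vertex 12.9 0.2 0.0
      vertex 12.9 0.2 18.0
    endloop
  endfacet
  facet normal -0.1730 -0.9849 0.0000
    outer loop
      vertex 5.5 1.5 0.0
      vertex 12.9 0.2 18.0
      vertex 5.5 1.5 18.0
    endloop
  endfacet
  facet normal 0.4947 -0.8691 0.0000
    outer loop
      vertex 12.9 0.2 0.0
      vertex 19.4 3.9 0.0
      vertex 19.4 3.9 18.0
    endloop
  endfacet
  facet normal 0.4947 -0.8691 0.0000
    outer loop
      vertex 12.9 0.2 0.0
      vertex 19.4 3.9 18.0
      vertex 12.9 0.2 18.0
    endloop
  endfacet
  facet normal 0.9390 -0.3439 0.0000
    outer loop
      vertex 19.4 3.9 0.0
      vertex 22.0 11.0 0.0
      vertex 22.0 11.0 18.0
    endloop
  endfacet
  facet normal 0.9390 -0.3439 0.0000
    outer loop
      vertex 19.4 3.9 0.0
      vertex 22.0 11.0 18.0
      vertex 19.4 3.9 18.0
    endloop
  endfacet
endsolid part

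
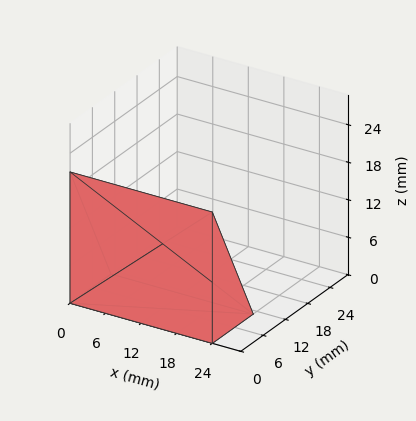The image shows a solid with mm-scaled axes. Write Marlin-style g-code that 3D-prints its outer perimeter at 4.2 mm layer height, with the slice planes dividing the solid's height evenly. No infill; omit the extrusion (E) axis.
Reading the render: the shape is a wedge (ramp): 24 × 11 mm base, rising to 21 mm along the y=0 edge and sloping linearly to z=0 at y=11 (dimensions read to the nearest mm from the axis ticks). For the g-code, the solid's height is divided into equal slices at the stated Δz and each level perimeter traced with G1 moves after a G0 lift.

; perimeter-only toolpath
G21 ; units = mm
G90 ; absolute positioning
G28 ; home
; layer 1
G0 Z4.2
G0 X0.0 Y0.0
G1 X24.0 Y0.0
G1 X24.0 Y8.8
G1 X0.0 Y8.8
G1 X0.0 Y0.0
; layer 2
G0 Z8.4
G0 X0.0 Y0.0
G1 X24.0 Y0.0
G1 X24.0 Y6.6
G1 X0.0 Y6.6
G1 X0.0 Y0.0
; layer 3
G0 Z12.6
G0 X0.0 Y0.0
G1 X24.0 Y0.0
G1 X24.0 Y4.4
G1 X0.0 Y4.4
G1 X0.0 Y0.0
; layer 4
G0 Z16.8
G0 X0.0 Y0.0
G1 X24.0 Y0.0
G1 X24.0 Y2.2
G1 X0.0 Y2.2
G1 X0.0 Y0.0
M2 ; end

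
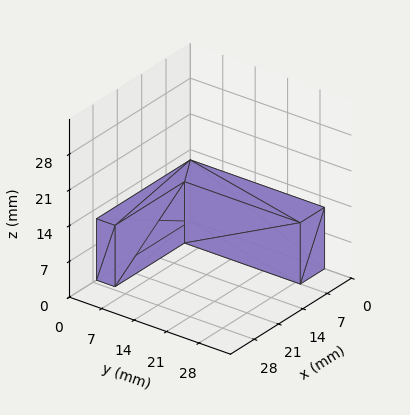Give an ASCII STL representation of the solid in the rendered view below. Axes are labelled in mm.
Reading the render: the shape is an L-shaped prism: outer 27 × 29 mm, arm thicknesses ≈ 4 mm (horizontal) and 7 mm (vertical), extruded 12 mm in z (dimensions read to the nearest mm from the axis ticks). For the STL, each face is triangulated and given an outward normal.

solid part
  facet normal 0.0000 0.0000 -1.0000
    outer loop
      vertex 27.000 4.000 0.000
      vertex 27.000 0.000 0.000
      vertex 0.000 0.000 0.000
    endloop
  endfacet
  facet normal 0.0000 0.0000 -1.0000
    outer loop
      vertex 7.000 4.000 0.000
      vertex 27.000 4.000 0.000
      vertex 0.000 0.000 0.000
    endloop
  endfacet
  facet normal 0.0000 0.0000 -1.0000
    outer loop
      vertex 7.000 29.000 0.000
      vertex 7.000 4.000 0.000
      vertex 0.000 0.000 0.000
    endloop
  endfacet
  facet normal 0.0000 0.0000 -1.0000
    outer loop
      vertex 0.000 29.000 0.000
      vertex 7.000 29.000 0.000
      vertex 0.000 0.000 0.000
    endloop
  endfacet
  facet normal 0.0000 0.0000 1.0000
    outer loop
      vertex 0.000 0.000 12.000
      vertex 27.000 0.000 12.000
      vertex 27.000 4.000 12.000
    endloop
  endfacet
  facet normal 0.0000 0.0000 1.0000
    outer loop
      vertex 0.000 0.000 12.000
      vertex 27.000 4.000 12.000
      vertex 7.000 4.000 12.000
    endloop
  endfacet
  facet normal 0.0000 0.0000 1.0000
    outer loop
      vertex 0.000 0.000 12.000
      vertex 7.000 4.000 12.000
      vertex 7.000 29.000 12.000
    endloop
  endfacet
  facet normal 0.0000 0.0000 1.0000
    outer loop
      vertex 0.000 0.000 12.000
      vertex 7.000 29.000 12.000
      vertex 0.000 29.000 12.000
    endloop
  endfacet
  facet normal 0.0000 -1.0000 0.0000
    outer loop
      vertex 0.000 0.000 0.000
      vertex 27.000 0.000 0.000
      vertex 27.000 0.000 12.000
    endloop
  endfacet
  facet normal 0.0000 -1.0000 0.0000
    outer loop
      vertex 0.000 0.000 0.000
      vertex 27.000 0.000 12.000
      vertex 0.000 0.000 12.000
    endloop
  endfacet
  facet normal 1.0000 0.0000 0.0000
    outer loop
      vertex 27.000 0.000 0.000
      vertex 27.000 4.000 0.000
      vertex 27.000 4.000 12.000
    endloop
  endfacet
  facet normal 1.0000 0.0000 0.0000
    outer loop
      vertex 27.000 0.000 0.000
      vertex 27.000 4.000 12.000
      vertex 27.000 0.000 12.000
    endloop
  endfacet
  facet normal 0.0000 1.0000 0.0000
    outer loop
      vertex 27.000 4.000 0.000
      vertex 7.000 4.000 0.000
      vertex 7.000 4.000 12.000
    endloop
  endfacet
  facet normal 0.0000 1.0000 0.0000
    outer loop
      vertex 27.000 4.000 0.000
      vertex 7.000 4.000 12.000
      vertex 27.000 4.000 12.000
    endloop
  endfacet
  facet normal 1.0000 0.0000 0.0000
    outer loop
      vertex 7.000 4.000 0.000
      vertex 7.000 29.000 0.000
      vertex 7.000 29.000 12.000
    endloop
  endfacet
  facet normal 1.0000 0.0000 0.0000
    outer loop
      vertex 7.000 4.000 0.000
      vertex 7.000 29.000 12.000
      vertex 7.000 4.000 12.000
    endloop
  endfacet
  facet normal 0.0000 1.0000 0.0000
    outer loop
      vertex 7.000 29.000 0.000
      vertex 0.000 29.000 0.000
      vertex 0.000 29.000 12.000
    endloop
  endfacet
  facet normal 0.0000 1.0000 0.0000
    outer loop
      vertex 7.000 29.000 0.000
      vertex 0.000 29.000 12.000
      vertex 7.000 29.000 12.000
    endloop
  endfacet
  facet normal -1.0000 0.0000 0.0000
    outer loop
      vertex 0.000 29.000 0.000
      vertex 0.000 0.000 0.000
      vertex 0.000 0.000 12.000
    endloop
  endfacet
  facet normal -1.0000 0.0000 0.0000
    outer loop
      vertex 0.000 29.000 0.000
      vertex 0.000 0.000 12.000
      vertex 0.000 29.000 12.000
    endloop
  endfacet
endsolid part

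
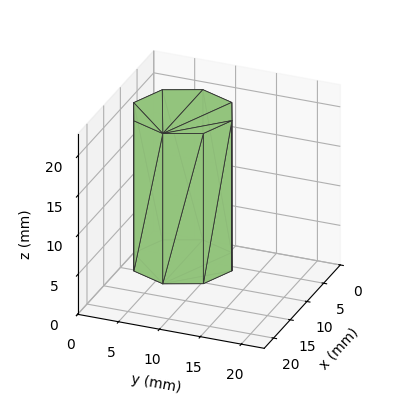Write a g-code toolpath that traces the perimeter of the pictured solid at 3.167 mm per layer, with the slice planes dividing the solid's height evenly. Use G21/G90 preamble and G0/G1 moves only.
Reading the render: the shape is a regular 8-sided prism (a cylinder approximated with 8 flat sides), circumscribed radius ≈ 6 mm, height ≈ 19 mm (dimensions read to the nearest mm from the axis ticks). For the g-code, the solid's height is divided into equal slices at the stated Δz and each level perimeter traced with G1 moves after a G0 lift.

; perimeter-only toolpath
G21 ; units = mm
G90 ; absolute positioning
G28 ; home
; layer 1
G0 Z3.167
G0 X12.000 Y6.000
G1 X10.243 Y10.243
G1 X6.000 Y12.000
G1 X1.757 Y10.243
G1 X0.000 Y6.000
G1 X1.757 Y1.757
G1 X6.000 Y0.000
G1 X10.243 Y1.757
G1 X12.000 Y6.000
; layer 2
G0 Z6.333
G0 X12.000 Y6.000
G1 X10.243 Y10.243
G1 X6.000 Y12.000
G1 X1.757 Y10.243
G1 X0.000 Y6.000
G1 X1.757 Y1.757
G1 X6.000 Y0.000
G1 X10.243 Y1.757
G1 X12.000 Y6.000
; layer 3
G0 Z9.500
G0 X12.000 Y6.000
G1 X10.243 Y10.243
G1 X6.000 Y12.000
G1 X1.757 Y10.243
G1 X0.000 Y6.000
G1 X1.757 Y1.757
G1 X6.000 Y0.000
G1 X10.243 Y1.757
G1 X12.000 Y6.000
; layer 4
G0 Z12.667
G0 X12.000 Y6.000
G1 X10.243 Y10.243
G1 X6.000 Y12.000
G1 X1.757 Y10.243
G1 X0.000 Y6.000
G1 X1.757 Y1.757
G1 X6.000 Y0.000
G1 X10.243 Y1.757
G1 X12.000 Y6.000
; layer 5
G0 Z15.833
G0 X12.000 Y6.000
G1 X10.243 Y10.243
G1 X6.000 Y12.000
G1 X1.757 Y10.243
G1 X0.000 Y6.000
G1 X1.757 Y1.757
G1 X6.000 Y0.000
G1 X10.243 Y1.757
G1 X12.000 Y6.000
; layer 6
G0 Z19.000
G0 X12.000 Y6.000
G1 X10.243 Y10.243
G1 X6.000 Y12.000
G1 X1.757 Y10.243
G1 X0.000 Y6.000
G1 X1.757 Y1.757
G1 X6.000 Y0.000
G1 X10.243 Y1.757
G1 X12.000 Y6.000
M2 ; end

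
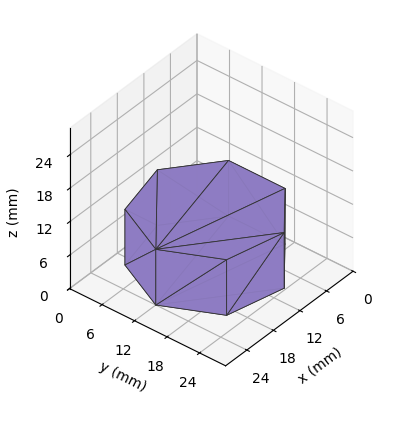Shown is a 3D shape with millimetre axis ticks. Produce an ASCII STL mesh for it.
Reading the render: the shape is a regular 7-sided prism (a cylinder approximated with 7 flat sides), circumscribed radius ≈ 12 mm, height ≈ 10 mm (dimensions read to the nearest mm from the axis ticks). For the STL, each face is triangulated and given an outward normal.

solid part
  facet normal 0.0000 0.0000 -1.0000
    outer loop
      vertex 9.330 23.699 0.000
      vertex 19.482 21.382 0.000
      vertex 24.000 12.000 0.000
    endloop
  endfacet
  facet normal 0.0000 0.0000 -1.0000
    outer loop
      vertex 1.188 17.207 0.000
      vertex 9.330 23.699 0.000
      vertex 24.000 12.000 0.000
    endloop
  endfacet
  facet normal 0.0000 0.0000 -1.0000
    outer loop
      vertex 1.188 6.793 0.000
      vertex 1.188 17.207 0.000
      vertex 24.000 12.000 0.000
    endloop
  endfacet
  facet normal 0.0000 0.0000 -1.0000
    outer loop
      vertex 9.330 0.301 0.000
      vertex 1.188 6.793 0.000
      vertex 24.000 12.000 0.000
    endloop
  endfacet
  facet normal 0.0000 0.0000 -1.0000
    outer loop
      vertex 19.482 2.618 0.000
      vertex 9.330 0.301 0.000
      vertex 24.000 12.000 0.000
    endloop
  endfacet
  facet normal 0.0000 0.0000 1.0000
    outer loop
      vertex 24.000 12.000 10.000
      vertex 19.482 21.382 10.000
      vertex 9.330 23.699 10.000
    endloop
  endfacet
  facet normal 0.0000 0.0000 1.0000
    outer loop
      vertex 24.000 12.000 10.000
      vertex 9.330 23.699 10.000
      vertex 1.188 17.207 10.000
    endloop
  endfacet
  facet normal 0.0000 0.0000 1.0000
    outer loop
      vertex 24.000 12.000 10.000
      vertex 1.188 17.207 10.000
      vertex 1.188 6.793 10.000
    endloop
  endfacet
  facet normal 0.0000 0.0000 1.0000
    outer loop
      vertex 24.000 12.000 10.000
      vertex 1.188 6.793 10.000
      vertex 9.330 0.301 10.000
    endloop
  endfacet
  facet normal 0.0000 0.0000 1.0000
    outer loop
      vertex 24.000 12.000 10.000
      vertex 9.330 0.301 10.000
      vertex 19.482 2.618 10.000
    endloop
  endfacet
  facet normal 0.9010 0.4339 0.0000
    outer loop
      vertex 24.000 12.000 0.000
      vertex 19.482 21.382 0.000
      vertex 19.482 21.382 10.000
    endloop
  endfacet
  facet normal 0.9010 0.4339 0.0000
    outer loop
      vertex 24.000 12.000 0.000
      vertex 19.482 21.382 10.000
      vertex 24.000 12.000 10.000
    endloop
  endfacet
  facet normal 0.2225 0.9749 0.0000
    outer loop
      vertex 19.482 21.382 0.000
      vertex 9.330 23.699 0.000
      vertex 9.330 23.699 10.000
    endloop
  endfacet
  facet normal 0.2225 0.9749 0.0000
    outer loop
      vertex 19.482 21.382 0.000
      vertex 9.330 23.699 10.000
      vertex 19.482 21.382 10.000
    endloop
  endfacet
  facet normal -0.6234 0.7819 0.0000
    outer loop
      vertex 9.330 23.699 0.000
      vertex 1.188 17.207 0.000
      vertex 1.188 17.207 10.000
    endloop
  endfacet
  facet normal -0.6234 0.7819 0.0000
    outer loop
      vertex 9.330 23.699 0.000
      vertex 1.188 17.207 10.000
      vertex 9.330 23.699 10.000
    endloop
  endfacet
  facet normal -1.0000 0.0000 0.0000
    outer loop
      vertex 1.188 17.207 0.000
      vertex 1.188 6.793 0.000
      vertex 1.188 6.793 10.000
    endloop
  endfacet
  facet normal -1.0000 0.0000 0.0000
    outer loop
      vertex 1.188 17.207 0.000
      vertex 1.188 6.793 10.000
      vertex 1.188 17.207 10.000
    endloop
  endfacet
  facet normal -0.6234 -0.7819 0.0000
    outer loop
      vertex 1.188 6.793 0.000
      vertex 9.330 0.301 0.000
      vertex 9.330 0.301 10.000
    endloop
  endfacet
  facet normal -0.6234 -0.7819 0.0000
    outer loop
      vertex 1.188 6.793 0.000
      vertex 9.330 0.301 10.000
      vertex 1.188 6.793 10.000
    endloop
  endfacet
  facet normal 0.2225 -0.9749 0.0000
    outer loop
      vertex 9.330 0.301 0.000
      vertex 19.482 2.618 0.000
      vertex 19.482 2.618 10.000
    endloop
  endfacet
  facet normal 0.2225 -0.9749 0.0000
    outer loop
      vertex 9.330 0.301 0.000
      vertex 19.482 2.618 10.000
      vertex 9.330 0.301 10.000
    endloop
  endfacet
  facet normal 0.9010 -0.4339 0.0000
    outer loop
      vertex 19.482 2.618 0.000
      vertex 24.000 12.000 0.000
      vertex 24.000 12.000 10.000
    endloop
  endfacet
  facet normal 0.9010 -0.4339 0.0000
    outer loop
      vertex 19.482 2.618 0.000
      vertex 24.000 12.000 10.000
      vertex 19.482 2.618 10.000
    endloop
  endfacet
endsolid part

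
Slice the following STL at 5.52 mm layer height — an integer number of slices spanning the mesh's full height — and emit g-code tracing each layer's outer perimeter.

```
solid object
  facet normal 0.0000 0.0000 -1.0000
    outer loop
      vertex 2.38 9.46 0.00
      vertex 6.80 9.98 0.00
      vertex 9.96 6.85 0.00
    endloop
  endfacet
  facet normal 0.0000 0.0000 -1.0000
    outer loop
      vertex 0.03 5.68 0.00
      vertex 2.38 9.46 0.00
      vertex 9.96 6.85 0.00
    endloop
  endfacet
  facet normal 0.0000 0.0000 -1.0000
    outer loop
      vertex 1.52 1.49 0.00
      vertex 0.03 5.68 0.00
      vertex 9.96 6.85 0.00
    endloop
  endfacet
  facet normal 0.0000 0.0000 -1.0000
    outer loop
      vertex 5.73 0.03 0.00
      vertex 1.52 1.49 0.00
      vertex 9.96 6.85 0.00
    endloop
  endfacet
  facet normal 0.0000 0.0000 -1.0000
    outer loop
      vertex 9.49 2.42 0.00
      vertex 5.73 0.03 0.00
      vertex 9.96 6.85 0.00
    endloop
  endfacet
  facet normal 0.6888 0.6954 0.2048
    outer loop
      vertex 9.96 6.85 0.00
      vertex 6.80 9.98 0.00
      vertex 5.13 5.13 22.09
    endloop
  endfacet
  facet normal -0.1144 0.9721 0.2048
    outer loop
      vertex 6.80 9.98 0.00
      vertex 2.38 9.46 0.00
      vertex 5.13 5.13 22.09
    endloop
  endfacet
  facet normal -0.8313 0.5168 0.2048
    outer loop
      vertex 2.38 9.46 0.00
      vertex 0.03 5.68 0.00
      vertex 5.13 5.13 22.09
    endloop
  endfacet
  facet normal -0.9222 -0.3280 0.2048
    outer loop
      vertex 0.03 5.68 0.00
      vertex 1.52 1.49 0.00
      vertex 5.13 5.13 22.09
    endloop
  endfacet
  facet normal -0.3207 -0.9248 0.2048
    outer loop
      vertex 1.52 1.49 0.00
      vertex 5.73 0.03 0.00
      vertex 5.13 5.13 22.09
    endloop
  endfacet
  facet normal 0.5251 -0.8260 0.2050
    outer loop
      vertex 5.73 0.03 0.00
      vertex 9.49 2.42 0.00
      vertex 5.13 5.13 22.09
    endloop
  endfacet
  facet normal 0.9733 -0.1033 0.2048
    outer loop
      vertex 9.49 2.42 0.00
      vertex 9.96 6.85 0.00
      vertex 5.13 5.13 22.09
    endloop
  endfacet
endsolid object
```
; perimeter-only toolpath
G21 ; units = mm
G90 ; absolute positioning
G28 ; home
; layer 1
G0 Z5.52
G0 X8.75 Y6.42
G1 X6.38 Y8.77
G1 X3.07 Y8.38
G1 X1.30 Y5.54
G1 X2.42 Y2.40
G1 X5.58 Y1.30
G1 X8.40 Y3.10
G1 X8.75 Y6.42
; layer 2
G0 Z11.04
G0 X7.54 Y5.99
G1 X5.96 Y7.55
G1 X3.75 Y7.29
G1 X2.58 Y5.40
G1 X3.33 Y3.31
G1 X5.43 Y2.58
G1 X7.31 Y3.77
G1 X7.54 Y5.99
; layer 3
G0 Z16.57
G0 X6.34 Y5.56
G1 X5.55 Y6.34
G1 X4.44 Y6.21
G1 X3.85 Y5.27
G1 X4.23 Y4.22
G1 X5.28 Y3.85
G1 X6.22 Y4.45
G1 X6.34 Y5.56
M2 ; end

The solid is a regular 7-sided pyramid, base circumscribed radius ≈ 5.13 mm, apex at z ≈ 22.1 mm. Slicing at Δz = 5.52 mm — 4 equal slices spanning the solid's height, so layer i sits at z = i·h/4 — gives 3 non-empty perimeters. Each is a 7-segment closed polygon; G0 lifts to the layer z and rapids to the start vertex, then G1 traces the edges. The cross-section shrinks linearly with z (the slice at the apex is degenerate and omitted).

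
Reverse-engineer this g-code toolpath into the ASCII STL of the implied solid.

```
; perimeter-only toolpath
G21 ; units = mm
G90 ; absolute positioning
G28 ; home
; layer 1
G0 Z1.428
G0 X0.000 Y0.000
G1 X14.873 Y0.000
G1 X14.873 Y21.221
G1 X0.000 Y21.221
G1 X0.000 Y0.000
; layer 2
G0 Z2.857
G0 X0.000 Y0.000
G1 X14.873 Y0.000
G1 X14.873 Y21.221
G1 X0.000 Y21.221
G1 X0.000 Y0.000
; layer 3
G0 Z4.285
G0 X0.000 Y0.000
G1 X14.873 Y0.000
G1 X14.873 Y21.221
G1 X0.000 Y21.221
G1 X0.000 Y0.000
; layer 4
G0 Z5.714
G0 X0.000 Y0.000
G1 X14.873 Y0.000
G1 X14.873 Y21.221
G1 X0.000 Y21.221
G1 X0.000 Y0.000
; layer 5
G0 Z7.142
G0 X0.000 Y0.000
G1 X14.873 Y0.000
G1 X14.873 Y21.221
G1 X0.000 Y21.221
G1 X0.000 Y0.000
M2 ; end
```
solid part
  facet normal 0.0000 0.0000 -1.0000
    outer loop
      vertex 14.873 21.221 0.000
      vertex 14.873 0.000 0.000
      vertex 0.000 0.000 0.000
    endloop
  endfacet
  facet normal 0.0000 0.0000 -1.0000
    outer loop
      vertex 0.000 21.221 0.000
      vertex 14.873 21.221 0.000
      vertex 0.000 0.000 0.000
    endloop
  endfacet
  facet normal 0.0000 0.0000 1.0000
    outer loop
      vertex 0.000 0.000 7.142
      vertex 14.873 0.000 7.142
      vertex 14.873 21.221 7.142
    endloop
  endfacet
  facet normal 0.0000 0.0000 1.0000
    outer loop
      vertex 0.000 0.000 7.142
      vertex 14.873 21.221 7.142
      vertex 0.000 21.221 7.142
    endloop
  endfacet
  facet normal 0.0000 -1.0000 0.0000
    outer loop
      vertex 0.000 0.000 0.000
      vertex 14.873 0.000 0.000
      vertex 14.873 0.000 7.142
    endloop
  endfacet
  facet normal 0.0000 -1.0000 0.0000
    outer loop
      vertex 0.000 0.000 0.000
      vertex 14.873 0.000 7.142
      vertex 0.000 0.000 7.142
    endloop
  endfacet
  facet normal 0.0000 1.0000 0.0000
    outer loop
      vertex 14.873 21.221 7.142
      vertex 14.873 21.221 0.000
      vertex 0.000 21.221 0.000
    endloop
  endfacet
  facet normal 0.0000 1.0000 0.0000
    outer loop
      vertex 0.000 21.221 7.142
      vertex 14.873 21.221 7.142
      vertex 0.000 21.221 0.000
    endloop
  endfacet
  facet normal -1.0000 0.0000 0.0000
    outer loop
      vertex 0.000 21.221 7.142
      vertex 0.000 21.221 0.000
      vertex 0.000 0.000 0.000
    endloop
  endfacet
  facet normal -1.0000 0.0000 0.0000
    outer loop
      vertex 0.000 0.000 7.142
      vertex 0.000 21.221 7.142
      vertex 0.000 0.000 0.000
    endloop
  endfacet
  facet normal 1.0000 0.0000 0.0000
    outer loop
      vertex 14.873 0.000 0.000
      vertex 14.873 21.221 0.000
      vertex 14.873 21.221 7.142
    endloop
  endfacet
  facet normal 1.0000 0.0000 0.0000
    outer loop
      vertex 14.873 0.000 0.000
      vertex 14.873 21.221 7.142
      vertex 14.873 0.000 7.142
    endloop
  endfacet
endsolid part

The G0 Z moves step by Δz≈1.428 mm. Every layer's G1 loop is the same polygon, so the solid is a straight extrusion of it from z=0 to z≈7.14. Closing with flat bottom and top caps and triangulating gives 12 facets — a rectangular box, roughly 14.9 × 21.2 mm footprint and 7.14 mm tall.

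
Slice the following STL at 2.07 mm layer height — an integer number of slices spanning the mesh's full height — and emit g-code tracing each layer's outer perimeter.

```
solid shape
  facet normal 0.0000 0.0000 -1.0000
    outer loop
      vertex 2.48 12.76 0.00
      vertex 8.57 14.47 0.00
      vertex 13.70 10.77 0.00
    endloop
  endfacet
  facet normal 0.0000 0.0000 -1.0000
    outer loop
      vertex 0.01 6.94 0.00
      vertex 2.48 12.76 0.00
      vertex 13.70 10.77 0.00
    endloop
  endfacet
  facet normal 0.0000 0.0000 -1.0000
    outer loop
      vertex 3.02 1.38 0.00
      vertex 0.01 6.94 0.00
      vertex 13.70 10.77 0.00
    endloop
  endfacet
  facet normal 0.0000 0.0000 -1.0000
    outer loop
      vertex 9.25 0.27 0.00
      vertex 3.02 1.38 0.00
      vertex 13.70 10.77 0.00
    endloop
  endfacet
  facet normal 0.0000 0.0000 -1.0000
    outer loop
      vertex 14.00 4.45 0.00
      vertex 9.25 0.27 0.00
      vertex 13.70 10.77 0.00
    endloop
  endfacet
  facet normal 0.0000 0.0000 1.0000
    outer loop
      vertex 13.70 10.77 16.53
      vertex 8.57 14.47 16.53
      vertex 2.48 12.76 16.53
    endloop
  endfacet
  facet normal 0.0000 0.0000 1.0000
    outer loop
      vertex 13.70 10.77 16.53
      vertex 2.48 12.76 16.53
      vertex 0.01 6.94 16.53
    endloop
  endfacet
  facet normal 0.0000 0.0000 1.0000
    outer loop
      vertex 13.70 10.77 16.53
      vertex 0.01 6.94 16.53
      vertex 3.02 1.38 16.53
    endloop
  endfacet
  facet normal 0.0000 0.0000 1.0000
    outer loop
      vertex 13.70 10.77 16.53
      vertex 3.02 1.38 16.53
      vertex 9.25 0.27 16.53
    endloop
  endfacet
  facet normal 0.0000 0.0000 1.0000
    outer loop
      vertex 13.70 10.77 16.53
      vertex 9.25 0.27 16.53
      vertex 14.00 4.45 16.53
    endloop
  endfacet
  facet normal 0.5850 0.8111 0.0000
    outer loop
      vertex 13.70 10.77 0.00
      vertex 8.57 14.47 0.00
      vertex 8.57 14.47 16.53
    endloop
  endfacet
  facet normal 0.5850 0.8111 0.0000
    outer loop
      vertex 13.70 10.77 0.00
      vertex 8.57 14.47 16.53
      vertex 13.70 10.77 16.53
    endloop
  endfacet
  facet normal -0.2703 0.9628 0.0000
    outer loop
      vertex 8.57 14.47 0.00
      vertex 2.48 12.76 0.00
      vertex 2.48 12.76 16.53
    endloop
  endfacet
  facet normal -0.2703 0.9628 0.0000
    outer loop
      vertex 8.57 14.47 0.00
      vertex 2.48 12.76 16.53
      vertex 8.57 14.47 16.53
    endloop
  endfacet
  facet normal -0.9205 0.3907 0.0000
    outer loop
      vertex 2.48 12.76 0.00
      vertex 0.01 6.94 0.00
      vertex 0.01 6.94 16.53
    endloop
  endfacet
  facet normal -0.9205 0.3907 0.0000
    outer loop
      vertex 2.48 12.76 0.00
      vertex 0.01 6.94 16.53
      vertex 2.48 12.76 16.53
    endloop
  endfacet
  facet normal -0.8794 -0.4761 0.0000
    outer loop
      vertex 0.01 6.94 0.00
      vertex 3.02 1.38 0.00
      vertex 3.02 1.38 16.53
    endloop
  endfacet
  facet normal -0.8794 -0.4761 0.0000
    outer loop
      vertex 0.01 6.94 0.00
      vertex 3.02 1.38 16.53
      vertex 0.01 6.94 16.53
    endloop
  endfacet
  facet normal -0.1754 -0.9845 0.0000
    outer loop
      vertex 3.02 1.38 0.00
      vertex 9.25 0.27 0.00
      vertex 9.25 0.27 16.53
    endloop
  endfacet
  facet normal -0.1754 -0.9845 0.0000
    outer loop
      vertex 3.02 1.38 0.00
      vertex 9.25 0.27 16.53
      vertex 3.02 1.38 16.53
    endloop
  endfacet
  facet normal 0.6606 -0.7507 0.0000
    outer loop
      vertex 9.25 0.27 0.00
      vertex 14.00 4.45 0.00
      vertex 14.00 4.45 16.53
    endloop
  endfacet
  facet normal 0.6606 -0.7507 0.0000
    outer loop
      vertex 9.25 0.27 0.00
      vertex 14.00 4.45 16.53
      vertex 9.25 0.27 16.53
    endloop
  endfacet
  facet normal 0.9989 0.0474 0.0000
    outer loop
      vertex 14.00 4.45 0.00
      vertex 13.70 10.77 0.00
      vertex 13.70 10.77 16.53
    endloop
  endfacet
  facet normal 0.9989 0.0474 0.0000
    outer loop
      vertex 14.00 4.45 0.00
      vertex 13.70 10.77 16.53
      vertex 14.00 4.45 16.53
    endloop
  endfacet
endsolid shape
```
; perimeter-only toolpath
G21 ; units = mm
G90 ; absolute positioning
G28 ; home
; layer 1
G0 Z2.07
G0 X13.70 Y10.77
G1 X8.57 Y14.47
G1 X2.48 Y12.76
G1 X0.01 Y6.94
G1 X3.02 Y1.38
G1 X9.25 Y0.27
G1 X14.00 Y4.45
G1 X13.70 Y10.77
; layer 2
G0 Z4.13
G0 X13.70 Y10.77
G1 X8.57 Y14.47
G1 X2.48 Y12.76
G1 X0.01 Y6.94
G1 X3.02 Y1.38
G1 X9.25 Y0.27
G1 X14.00 Y4.45
G1 X13.70 Y10.77
; layer 3
G0 Z6.20
G0 X13.70 Y10.77
G1 X8.57 Y14.47
G1 X2.48 Y12.76
G1 X0.01 Y6.94
G1 X3.02 Y1.38
G1 X9.25 Y0.27
G1 X14.00 Y4.45
G1 X13.70 Y10.77
; layer 4
G0 Z8.27
G0 X13.70 Y10.77
G1 X8.57 Y14.47
G1 X2.48 Y12.76
G1 X0.01 Y6.94
G1 X3.02 Y1.38
G1 X9.25 Y0.27
G1 X14.00 Y4.45
G1 X13.70 Y10.77
; layer 5
G0 Z10.33
G0 X13.70 Y10.77
G1 X8.57 Y14.47
G1 X2.48 Y12.76
G1 X0.01 Y6.94
G1 X3.02 Y1.38
G1 X9.25 Y0.27
G1 X14.00 Y4.45
G1 X13.70 Y10.77
; layer 6
G0 Z12.40
G0 X13.70 Y10.77
G1 X8.57 Y14.47
G1 X2.48 Y12.76
G1 X0.01 Y6.94
G1 X3.02 Y1.38
G1 X9.25 Y0.27
G1 X14.00 Y4.45
G1 X13.70 Y10.77
; layer 7
G0 Z14.46
G0 X13.70 Y10.77
G1 X8.57 Y14.47
G1 X2.48 Y12.76
G1 X0.01 Y6.94
G1 X3.02 Y1.38
G1 X9.25 Y0.27
G1 X14.00 Y4.45
G1 X13.70 Y10.77
; layer 8
G0 Z16.53
G0 X13.70 Y10.77
G1 X8.57 Y14.47
G1 X2.48 Y12.76
G1 X0.01 Y6.94
G1 X3.02 Y1.38
G1 X9.25 Y0.27
G1 X14.00 Y4.45
G1 X13.70 Y10.77
M2 ; end

The solid is a regular 7-sided prism (a cylinder approximated with 7 flat sides), circumscribed radius ≈ 7.29 mm, height ≈ 16.5 mm. Slicing at Δz = 2.07 mm — 8 equal slices spanning the solid's height, so layer i sits at z = i·h/8 — gives 8 non-empty perimeters. Each is a 7-segment closed polygon; G0 lifts to the layer z and rapids to the start vertex, then G1 traces the edges.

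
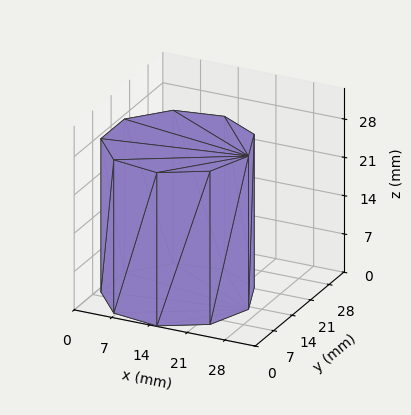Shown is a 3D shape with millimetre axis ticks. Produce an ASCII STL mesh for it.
Reading the render: the shape is a regular 9-sided prism (a cylinder approximated with 9 flat sides), circumscribed radius ≈ 13 mm, height ≈ 28 mm (dimensions read to the nearest mm from the axis ticks). For the STL, each face is triangulated and given an outward normal.

solid part
  facet normal 0.0000 0.0000 -1.0000
    outer loop
      vertex 15.26 25.80 0.00
      vertex 22.96 21.36 0.00
      vertex 26.00 13.00 0.00
    endloop
  endfacet
  facet normal 0.0000 0.0000 -1.0000
    outer loop
      vertex 6.50 24.26 0.00
      vertex 15.26 25.80 0.00
      vertex 26.00 13.00 0.00
    endloop
  endfacet
  facet normal 0.0000 0.0000 -1.0000
    outer loop
      vertex 0.78 17.45 0.00
      vertex 6.50 24.26 0.00
      vertex 26.00 13.00 0.00
    endloop
  endfacet
  facet normal 0.0000 0.0000 -1.0000
    outer loop
      vertex 0.78 8.55 0.00
      vertex 0.78 17.45 0.00
      vertex 26.00 13.00 0.00
    endloop
  endfacet
  facet normal 0.0000 0.0000 -1.0000
    outer loop
      vertex 6.50 1.74 0.00
      vertex 0.78 8.55 0.00
      vertex 26.00 13.00 0.00
    endloop
  endfacet
  facet normal 0.0000 0.0000 -1.0000
    outer loop
      vertex 15.26 0.20 0.00
      vertex 6.50 1.74 0.00
      vertex 26.00 13.00 0.00
    endloop
  endfacet
  facet normal 0.0000 0.0000 -1.0000
    outer loop
      vertex 22.96 4.64 0.00
      vertex 15.26 0.20 0.00
      vertex 26.00 13.00 0.00
    endloop
  endfacet
  facet normal 0.0000 0.0000 1.0000
    outer loop
      vertex 26.00 13.00 28.00
      vertex 22.96 21.36 28.00
      vertex 15.26 25.80 28.00
    endloop
  endfacet
  facet normal 0.0000 0.0000 1.0000
    outer loop
      vertex 26.00 13.00 28.00
      vertex 15.26 25.80 28.00
      vertex 6.50 24.26 28.00
    endloop
  endfacet
  facet normal 0.0000 0.0000 1.0000
    outer loop
      vertex 26.00 13.00 28.00
      vertex 6.50 24.26 28.00
      vertex 0.78 17.45 28.00
    endloop
  endfacet
  facet normal 0.0000 0.0000 1.0000
    outer loop
      vertex 26.00 13.00 28.00
      vertex 0.78 17.45 28.00
      vertex 0.78 8.55 28.00
    endloop
  endfacet
  facet normal 0.0000 0.0000 1.0000
    outer loop
      vertex 26.00 13.00 28.00
      vertex 0.78 8.55 28.00
      vertex 6.50 1.74 28.00
    endloop
  endfacet
  facet normal 0.0000 0.0000 1.0000
    outer loop
      vertex 26.00 13.00 28.00
      vertex 6.50 1.74 28.00
      vertex 15.26 0.20 28.00
    endloop
  endfacet
  facet normal 0.0000 0.0000 1.0000
    outer loop
      vertex 26.00 13.00 28.00
      vertex 15.26 0.20 28.00
      vertex 22.96 4.64 28.00
    endloop
  endfacet
  facet normal 0.9398 0.3417 0.0000
    outer loop
      vertex 26.00 13.00 0.00
      vertex 22.96 21.36 0.00
      vertex 22.96 21.36 28.00
    endloop
  endfacet
  facet normal 0.9398 0.3417 0.0000
    outer loop
      vertex 26.00 13.00 0.00
      vertex 22.96 21.36 28.00
      vertex 26.00 13.00 28.00
    endloop
  endfacet
  facet normal 0.4995 0.8663 0.0000
    outer loop
      vertex 22.96 21.36 0.00
      vertex 15.26 25.80 0.00
      vertex 15.26 25.80 28.00
    endloop
  endfacet
  facet normal 0.4995 0.8663 0.0000
    outer loop
      vertex 22.96 21.36 0.00
      vertex 15.26 25.80 28.00
      vertex 22.96 21.36 28.00
    endloop
  endfacet
  facet normal -0.1731 0.9849 0.0000
    outer loop
      vertex 15.26 25.80 0.00
      vertex 6.50 24.26 0.00
      vertex 6.50 24.26 28.00
    endloop
  endfacet
  facet normal -0.1731 0.9849 0.0000
    outer loop
      vertex 15.26 25.80 0.00
      vertex 6.50 24.26 28.00
      vertex 15.26 25.80 28.00
    endloop
  endfacet
  facet normal -0.7657 0.6432 0.0000
    outer loop
      vertex 6.50 24.26 0.00
      vertex 0.78 17.45 0.00
      vertex 0.78 17.45 28.00
    endloop
  endfacet
  facet normal -0.7657 0.6432 0.0000
    outer loop
      vertex 6.50 24.26 0.00
      vertex 0.78 17.45 28.00
      vertex 6.50 24.26 28.00
    endloop
  endfacet
  facet normal -1.0000 0.0000 0.0000
    outer loop
      vertex 0.78 17.45 0.00
      vertex 0.78 8.55 0.00
      vertex 0.78 8.55 28.00
    endloop
  endfacet
  facet normal -1.0000 0.0000 0.0000
    outer loop
      vertex 0.78 17.45 0.00
      vertex 0.78 8.55 28.00
      vertex 0.78 17.45 28.00
    endloop
  endfacet
  facet normal -0.7657 -0.6432 0.0000
    outer loop
      vertex 0.78 8.55 0.00
      vertex 6.50 1.74 0.00
      vertex 6.50 1.74 28.00
    endloop
  endfacet
  facet normal -0.7657 -0.6432 0.0000
    outer loop
      vertex 0.78 8.55 0.00
      vertex 6.50 1.74 28.00
      vertex 0.78 8.55 28.00
    endloop
  endfacet
  facet normal -0.1731 -0.9849 0.0000
    outer loop
      vertex 6.50 1.74 0.00
      vertex 15.26 0.20 0.00
      vertex 15.26 0.20 28.00
    endloop
  endfacet
  facet normal -0.1731 -0.9849 0.0000
    outer loop
      vertex 6.50 1.74 0.00
      vertex 15.26 0.20 28.00
      vertex 6.50 1.74 28.00
    endloop
  endfacet
  facet normal 0.4995 -0.8663 0.0000
    outer loop
      vertex 15.26 0.20 0.00
      vertex 22.96 4.64 0.00
      vertex 22.96 4.64 28.00
    endloop
  endfacet
  facet normal 0.4995 -0.8663 0.0000
    outer loop
      vertex 15.26 0.20 0.00
      vertex 22.96 4.64 28.00
      vertex 15.26 0.20 28.00
    endloop
  endfacet
  facet normal 0.9398 -0.3417 0.0000
    outer loop
      vertex 22.96 4.64 0.00
      vertex 26.00 13.00 0.00
      vertex 26.00 13.00 28.00
    endloop
  endfacet
  facet normal 0.9398 -0.3417 0.0000
    outer loop
      vertex 22.96 4.64 0.00
      vertex 26.00 13.00 28.00
      vertex 22.96 4.64 28.00
    endloop
  endfacet
endsolid part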